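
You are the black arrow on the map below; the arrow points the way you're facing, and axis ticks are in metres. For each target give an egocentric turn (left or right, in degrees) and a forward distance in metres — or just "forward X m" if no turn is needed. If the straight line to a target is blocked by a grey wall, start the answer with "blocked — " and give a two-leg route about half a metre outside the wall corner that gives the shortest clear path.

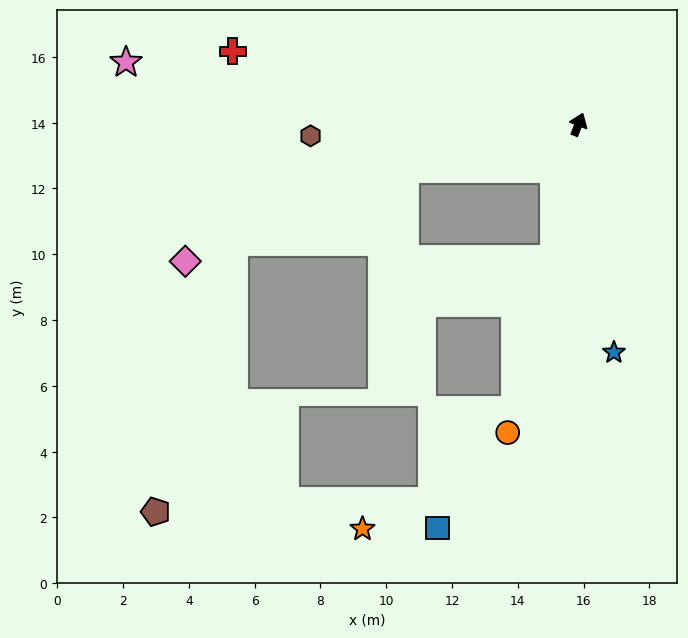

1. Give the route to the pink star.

turn left 103°, forward 13.9 m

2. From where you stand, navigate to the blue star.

turn right 150°, forward 7.0 m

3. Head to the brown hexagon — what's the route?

turn left 114°, forward 8.2 m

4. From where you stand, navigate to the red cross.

turn left 99°, forward 10.7 m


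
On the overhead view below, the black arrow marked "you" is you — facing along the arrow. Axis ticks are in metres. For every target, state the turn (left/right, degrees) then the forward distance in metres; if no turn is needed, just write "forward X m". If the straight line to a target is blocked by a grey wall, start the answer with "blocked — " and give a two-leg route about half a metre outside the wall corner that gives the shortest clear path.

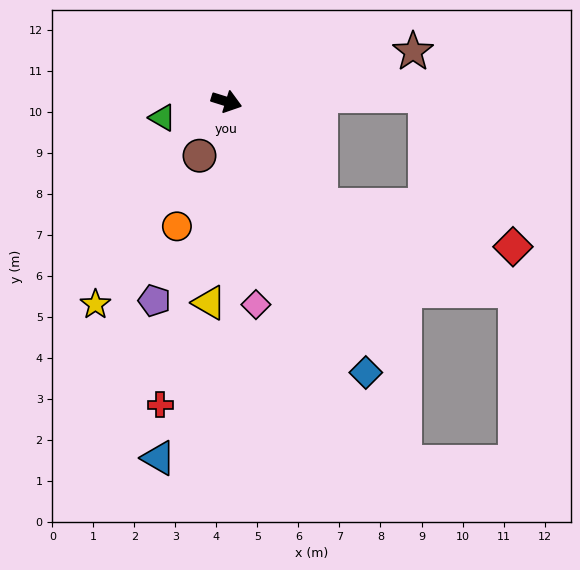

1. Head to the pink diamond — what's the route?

turn right 64°, forward 5.0 m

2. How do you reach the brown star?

turn left 32°, forward 4.7 m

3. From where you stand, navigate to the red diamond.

blocked — turn right 30°, forward 3.4 m, then turn left 35°, forward 4.8 m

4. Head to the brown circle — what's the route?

turn right 99°, forward 1.5 m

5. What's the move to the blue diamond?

turn right 45°, forward 7.4 m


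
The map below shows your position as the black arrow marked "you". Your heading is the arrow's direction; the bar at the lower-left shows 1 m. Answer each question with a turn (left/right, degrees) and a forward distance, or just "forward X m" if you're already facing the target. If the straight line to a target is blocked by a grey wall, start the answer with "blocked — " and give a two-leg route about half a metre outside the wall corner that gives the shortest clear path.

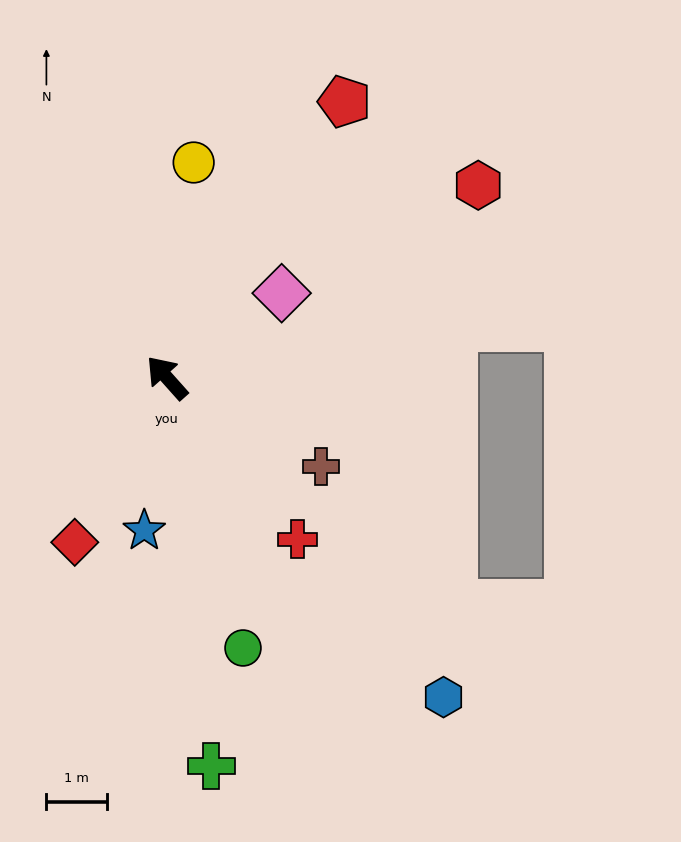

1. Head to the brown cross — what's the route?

turn right 162°, forward 3.0 m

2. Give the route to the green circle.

turn left 154°, forward 4.7 m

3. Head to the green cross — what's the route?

turn left 145°, forward 6.5 m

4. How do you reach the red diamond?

turn left 109°, forward 3.1 m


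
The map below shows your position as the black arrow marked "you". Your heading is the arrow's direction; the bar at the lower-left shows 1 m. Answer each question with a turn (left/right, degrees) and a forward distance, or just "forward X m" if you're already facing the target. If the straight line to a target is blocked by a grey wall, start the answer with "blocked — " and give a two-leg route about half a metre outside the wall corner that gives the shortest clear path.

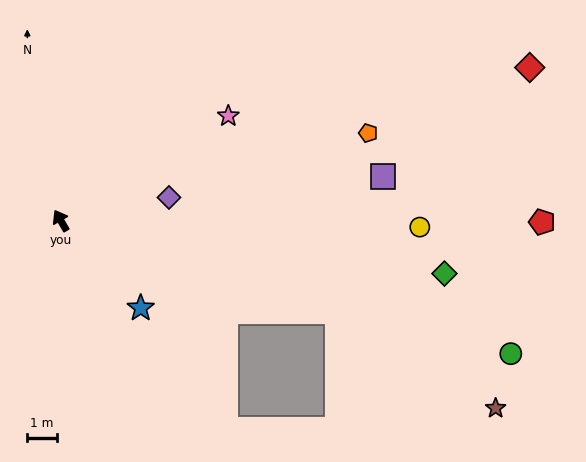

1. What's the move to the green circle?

turn right 136°, forward 15.9 m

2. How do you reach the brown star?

blocked — turn right 138°, forward 9.9 m, then turn right 13°, forward 6.3 m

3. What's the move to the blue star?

turn right 168°, forward 4.0 m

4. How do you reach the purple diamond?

turn right 108°, forward 3.8 m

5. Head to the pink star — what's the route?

turn right 88°, forward 6.7 m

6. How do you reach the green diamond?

turn right 128°, forward 13.2 m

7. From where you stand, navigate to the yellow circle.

turn right 121°, forward 12.2 m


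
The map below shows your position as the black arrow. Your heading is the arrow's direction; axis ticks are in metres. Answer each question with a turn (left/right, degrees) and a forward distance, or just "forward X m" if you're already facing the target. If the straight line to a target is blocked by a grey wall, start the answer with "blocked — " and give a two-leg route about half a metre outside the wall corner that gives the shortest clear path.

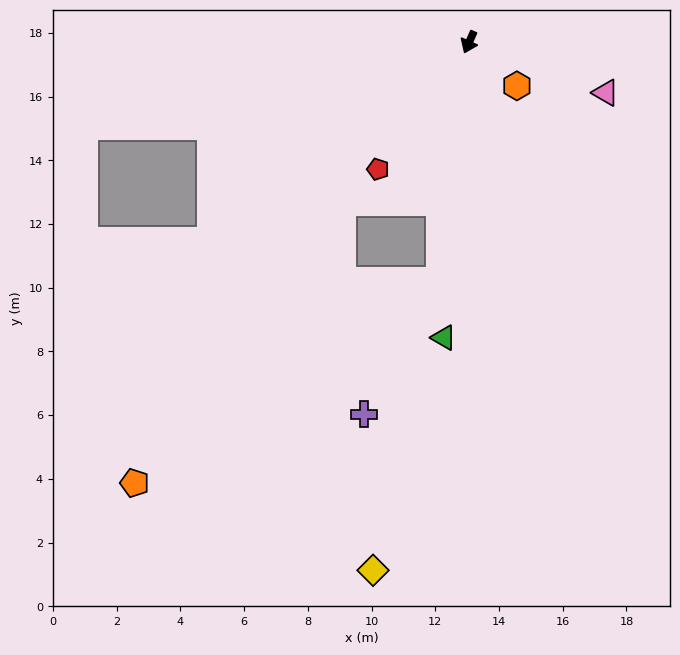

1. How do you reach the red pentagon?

turn right 12°, forward 4.9 m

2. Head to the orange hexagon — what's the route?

turn left 71°, forward 2.0 m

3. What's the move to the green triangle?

turn left 19°, forward 9.3 m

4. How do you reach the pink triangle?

turn left 93°, forward 4.6 m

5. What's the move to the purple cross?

blocked — turn left 17°, forward 7.5 m, then turn right 23°, forward 4.8 m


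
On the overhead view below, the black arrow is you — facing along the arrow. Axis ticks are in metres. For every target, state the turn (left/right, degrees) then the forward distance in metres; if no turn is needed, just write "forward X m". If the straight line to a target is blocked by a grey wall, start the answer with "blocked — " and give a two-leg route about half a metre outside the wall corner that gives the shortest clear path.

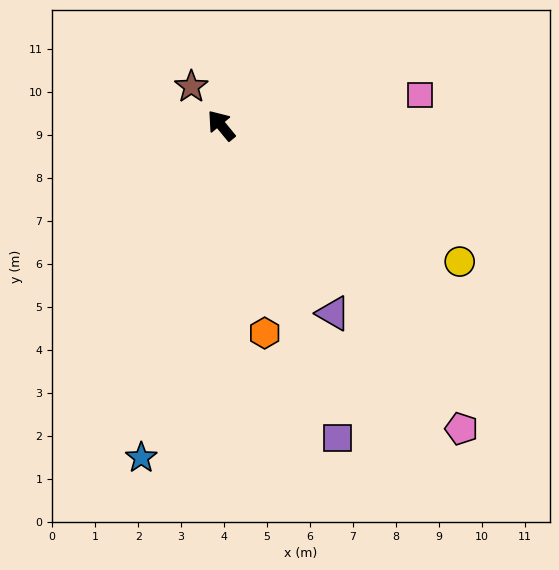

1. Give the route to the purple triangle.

turn left 171°, forward 5.1 m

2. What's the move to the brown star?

forward 1.1 m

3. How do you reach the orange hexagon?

turn left 152°, forward 4.9 m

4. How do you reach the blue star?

turn left 127°, forward 8.0 m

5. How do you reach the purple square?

turn left 161°, forward 7.8 m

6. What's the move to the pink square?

turn right 121°, forward 4.7 m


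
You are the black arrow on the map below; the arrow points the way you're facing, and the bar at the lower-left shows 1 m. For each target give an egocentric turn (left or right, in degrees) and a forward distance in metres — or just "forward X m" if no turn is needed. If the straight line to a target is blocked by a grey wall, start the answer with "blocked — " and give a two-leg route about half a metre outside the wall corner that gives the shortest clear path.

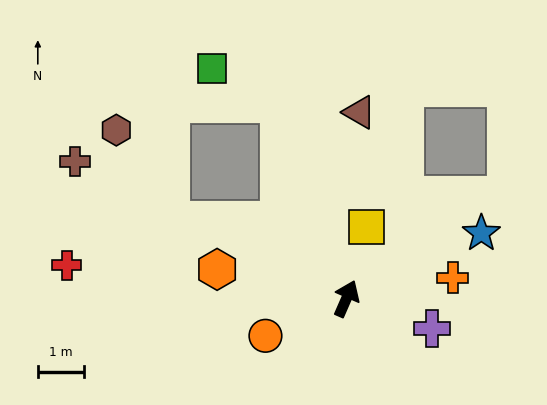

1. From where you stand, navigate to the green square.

blocked — turn left 42°, forward 4.4 m, then turn left 45°, forward 1.6 m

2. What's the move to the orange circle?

turn left 138°, forward 1.9 m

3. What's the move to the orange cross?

turn right 55°, forward 2.3 m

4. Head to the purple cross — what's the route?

turn right 86°, forward 1.9 m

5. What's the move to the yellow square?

turn left 8°, forward 1.6 m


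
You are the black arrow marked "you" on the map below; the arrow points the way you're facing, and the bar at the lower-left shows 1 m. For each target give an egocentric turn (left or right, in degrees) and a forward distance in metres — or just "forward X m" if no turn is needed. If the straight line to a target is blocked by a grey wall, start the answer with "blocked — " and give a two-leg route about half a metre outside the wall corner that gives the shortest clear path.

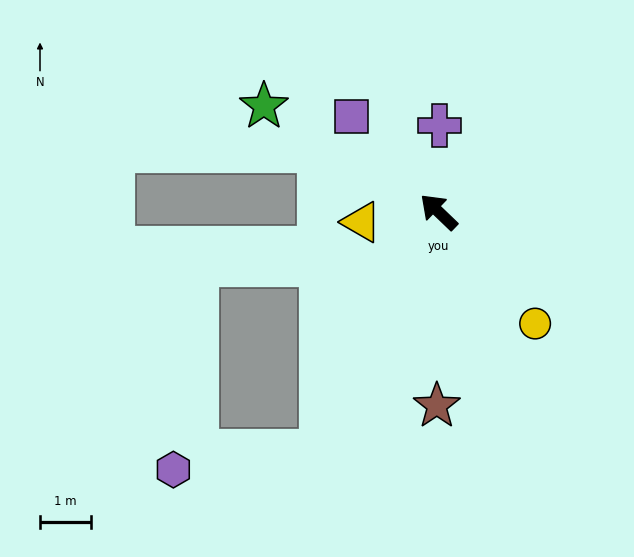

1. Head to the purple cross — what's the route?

turn right 47°, forward 1.7 m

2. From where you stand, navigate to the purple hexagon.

blocked — turn left 108°, forward 5.2 m, then turn right 57°, forward 2.9 m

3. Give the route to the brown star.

turn left 133°, forward 3.8 m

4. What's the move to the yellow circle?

turn left 175°, forward 2.9 m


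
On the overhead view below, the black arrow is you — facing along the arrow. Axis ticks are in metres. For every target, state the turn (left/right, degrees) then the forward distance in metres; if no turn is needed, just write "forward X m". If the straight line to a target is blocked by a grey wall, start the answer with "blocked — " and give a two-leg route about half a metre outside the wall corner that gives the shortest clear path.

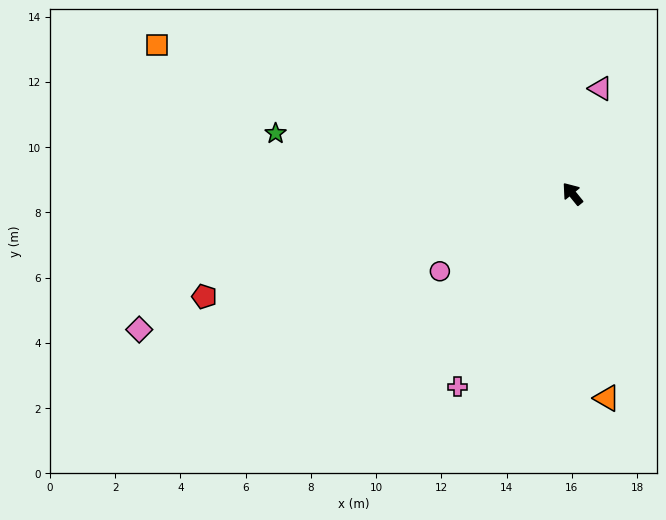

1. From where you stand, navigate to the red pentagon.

turn left 67°, forward 11.7 m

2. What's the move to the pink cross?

turn left 110°, forward 6.9 m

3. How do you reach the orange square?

turn left 31°, forward 13.5 m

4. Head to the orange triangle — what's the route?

turn left 151°, forward 6.4 m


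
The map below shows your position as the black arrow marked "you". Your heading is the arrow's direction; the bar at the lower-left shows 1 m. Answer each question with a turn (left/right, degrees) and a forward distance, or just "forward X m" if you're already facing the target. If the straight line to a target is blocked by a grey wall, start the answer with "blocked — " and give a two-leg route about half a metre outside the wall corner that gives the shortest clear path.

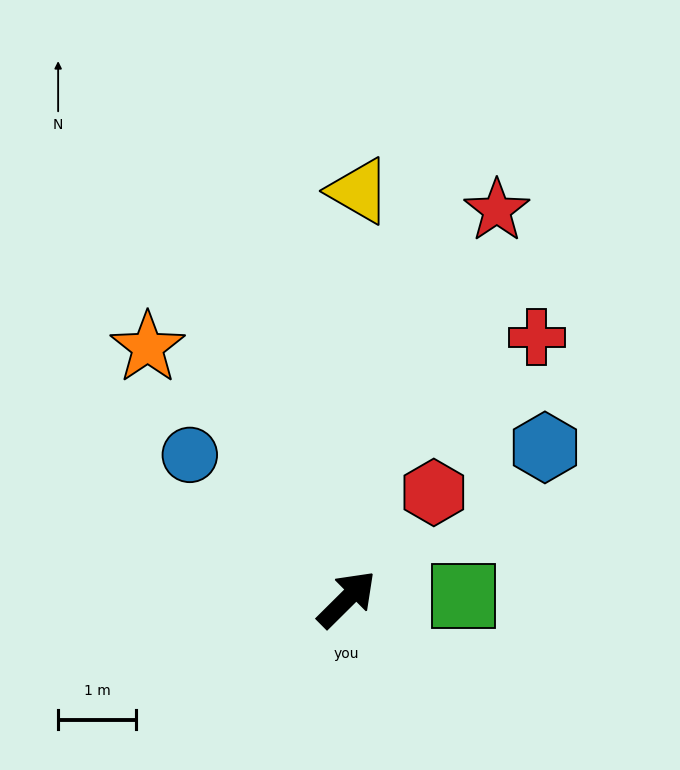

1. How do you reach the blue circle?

turn left 93°, forward 2.7 m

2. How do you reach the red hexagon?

turn left 6°, forward 1.8 m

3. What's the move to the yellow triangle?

turn left 44°, forward 5.2 m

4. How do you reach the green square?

turn right 43°, forward 1.5 m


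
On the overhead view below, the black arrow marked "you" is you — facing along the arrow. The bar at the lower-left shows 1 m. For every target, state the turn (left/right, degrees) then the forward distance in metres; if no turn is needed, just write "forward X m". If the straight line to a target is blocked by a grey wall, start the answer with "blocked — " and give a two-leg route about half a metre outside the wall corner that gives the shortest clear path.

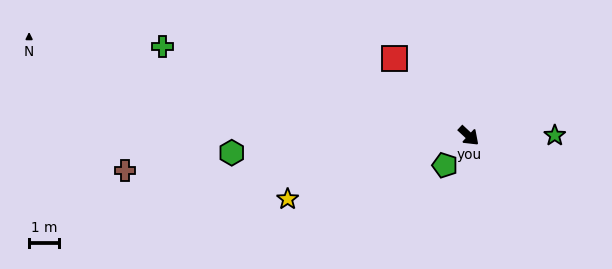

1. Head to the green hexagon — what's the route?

turn right 133°, forward 7.8 m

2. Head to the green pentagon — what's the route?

turn right 86°, forward 1.2 m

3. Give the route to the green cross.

turn right 153°, forward 10.5 m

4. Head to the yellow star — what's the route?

turn right 118°, forward 6.3 m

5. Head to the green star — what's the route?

turn left 43°, forward 2.8 m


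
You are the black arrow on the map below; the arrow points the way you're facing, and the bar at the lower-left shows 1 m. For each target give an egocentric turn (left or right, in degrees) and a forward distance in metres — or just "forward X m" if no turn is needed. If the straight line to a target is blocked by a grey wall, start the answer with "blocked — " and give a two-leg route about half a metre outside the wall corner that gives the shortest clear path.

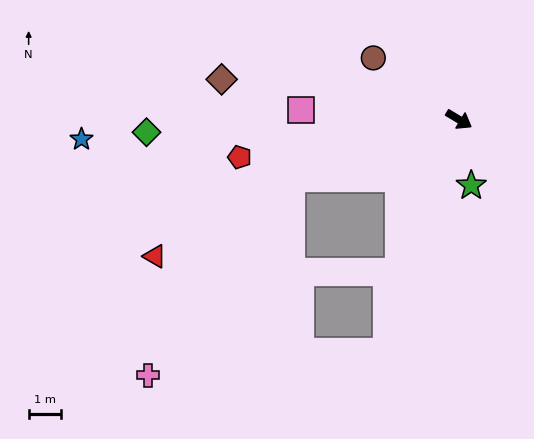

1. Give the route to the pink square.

turn right 152°, forward 4.9 m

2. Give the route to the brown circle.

turn left 175°, forward 3.3 m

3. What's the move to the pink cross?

blocked — turn right 130°, forward 5.5 m, then turn left 35°, forward 7.5 m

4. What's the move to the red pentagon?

turn right 139°, forward 6.9 m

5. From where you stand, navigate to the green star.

turn right 48°, forward 2.1 m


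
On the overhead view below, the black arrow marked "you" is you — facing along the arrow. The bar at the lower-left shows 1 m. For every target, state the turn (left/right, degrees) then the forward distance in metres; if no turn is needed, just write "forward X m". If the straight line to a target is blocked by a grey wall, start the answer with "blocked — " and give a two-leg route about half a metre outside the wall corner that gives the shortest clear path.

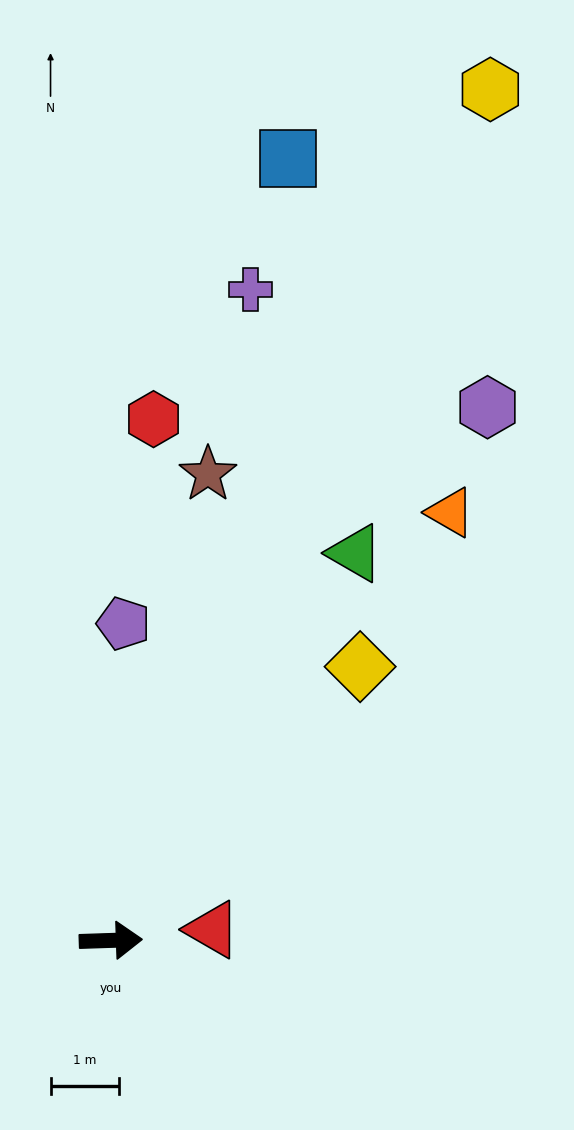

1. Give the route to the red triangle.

turn left 4°, forward 1.5 m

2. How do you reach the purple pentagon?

turn left 86°, forward 4.7 m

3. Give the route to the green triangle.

turn left 56°, forward 6.7 m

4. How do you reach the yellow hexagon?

turn left 64°, forward 13.7 m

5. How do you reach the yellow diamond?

turn left 46°, forward 5.4 m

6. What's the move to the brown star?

turn left 76°, forward 7.0 m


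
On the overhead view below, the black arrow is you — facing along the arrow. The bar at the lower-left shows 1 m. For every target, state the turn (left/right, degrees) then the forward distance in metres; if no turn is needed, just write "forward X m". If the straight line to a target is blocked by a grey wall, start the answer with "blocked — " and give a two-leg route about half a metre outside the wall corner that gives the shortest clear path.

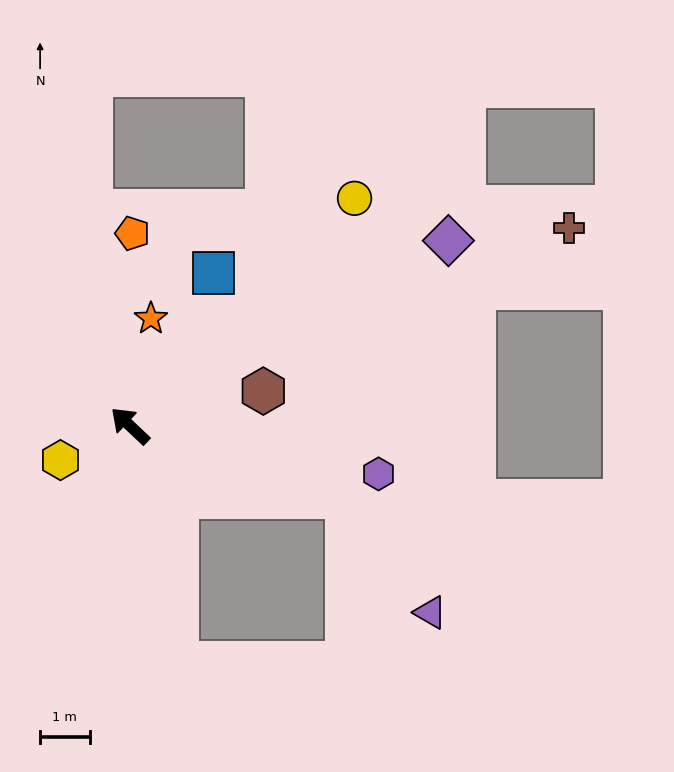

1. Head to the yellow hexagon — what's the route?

turn left 70°, forward 1.6 m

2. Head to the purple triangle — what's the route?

blocked — turn right 155°, forward 4.6 m, then turn right 35°, forward 2.9 m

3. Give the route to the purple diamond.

turn right 106°, forward 7.4 m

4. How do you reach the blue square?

turn right 75°, forward 3.5 m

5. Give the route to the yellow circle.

turn right 91°, forward 6.4 m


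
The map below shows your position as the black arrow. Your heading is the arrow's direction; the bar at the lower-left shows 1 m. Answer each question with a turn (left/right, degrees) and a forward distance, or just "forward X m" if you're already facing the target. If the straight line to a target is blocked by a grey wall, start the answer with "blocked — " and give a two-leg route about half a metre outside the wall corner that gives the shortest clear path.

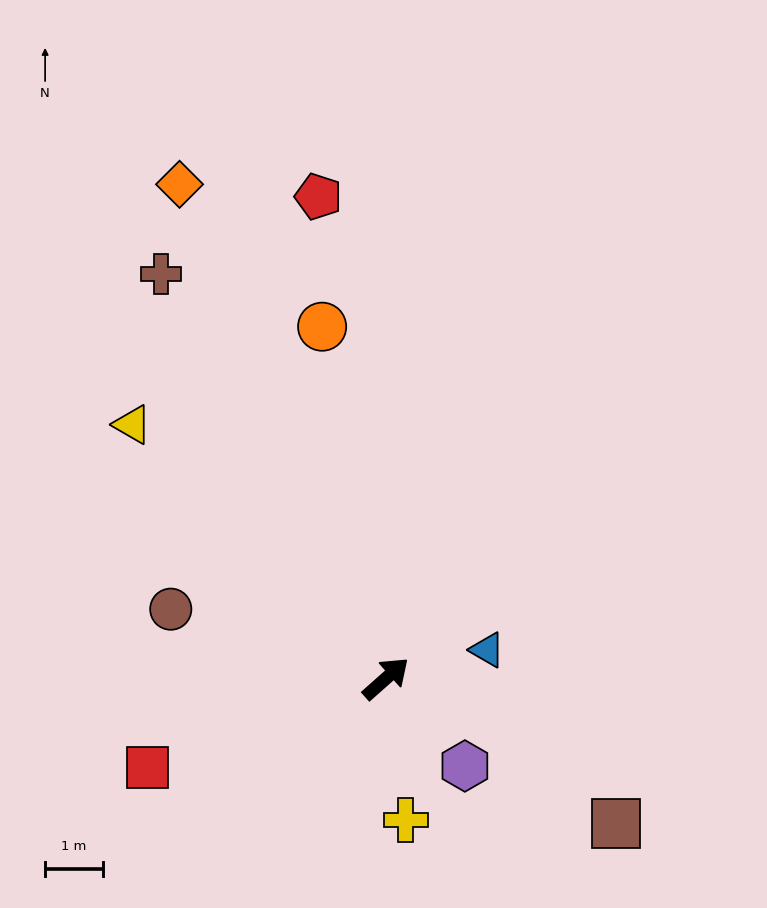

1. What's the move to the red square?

turn left 159°, forward 4.4 m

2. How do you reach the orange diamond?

turn left 71°, forward 9.3 m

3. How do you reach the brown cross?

turn left 78°, forward 8.0 m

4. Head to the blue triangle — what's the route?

turn right 26°, forward 1.8 m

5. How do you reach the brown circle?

turn left 121°, forward 3.9 m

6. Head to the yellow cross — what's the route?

turn right 124°, forward 2.5 m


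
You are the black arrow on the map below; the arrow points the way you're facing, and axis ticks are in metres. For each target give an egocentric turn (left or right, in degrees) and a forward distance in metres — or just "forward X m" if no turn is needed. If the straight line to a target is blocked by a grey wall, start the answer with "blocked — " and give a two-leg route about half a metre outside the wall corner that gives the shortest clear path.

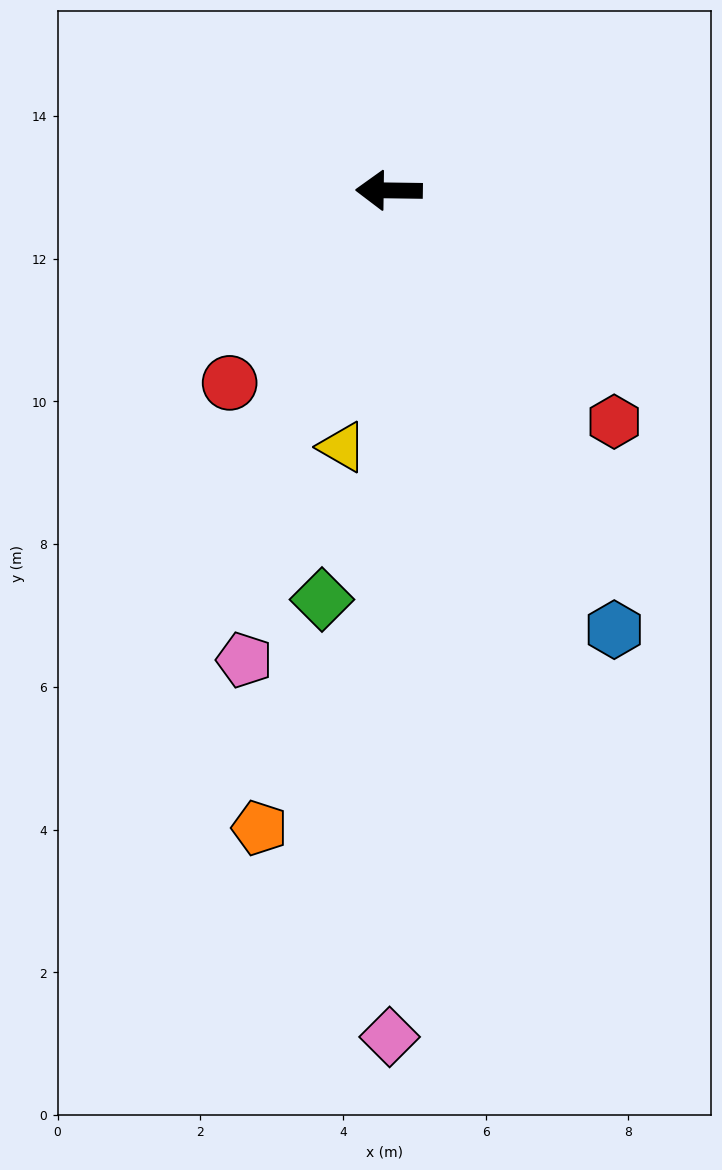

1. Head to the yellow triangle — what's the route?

turn left 80°, forward 3.7 m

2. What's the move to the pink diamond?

turn left 91°, forward 11.9 m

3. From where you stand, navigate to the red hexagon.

turn left 135°, forward 4.5 m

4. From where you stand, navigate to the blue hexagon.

turn left 118°, forward 6.9 m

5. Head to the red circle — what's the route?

turn left 51°, forward 3.5 m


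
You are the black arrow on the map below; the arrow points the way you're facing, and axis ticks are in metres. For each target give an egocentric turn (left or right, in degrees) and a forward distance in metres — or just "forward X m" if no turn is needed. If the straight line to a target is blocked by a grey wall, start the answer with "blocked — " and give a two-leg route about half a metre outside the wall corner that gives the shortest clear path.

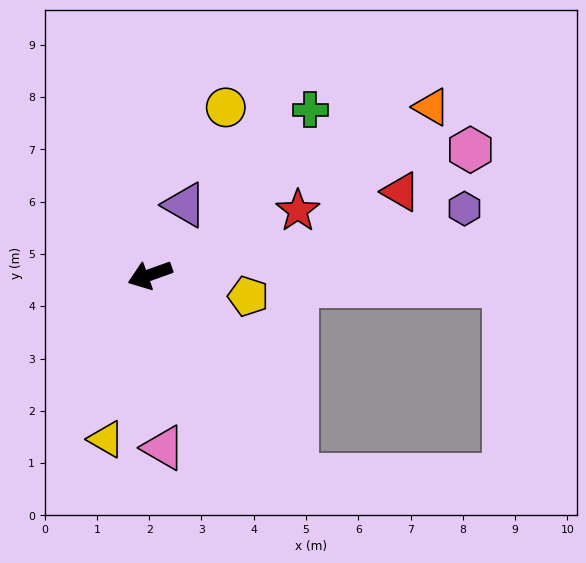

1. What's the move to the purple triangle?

turn right 136°, forward 1.5 m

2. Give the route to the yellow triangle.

turn left 55°, forward 3.3 m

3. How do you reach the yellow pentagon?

turn left 148°, forward 1.9 m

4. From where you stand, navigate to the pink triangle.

turn left 75°, forward 3.3 m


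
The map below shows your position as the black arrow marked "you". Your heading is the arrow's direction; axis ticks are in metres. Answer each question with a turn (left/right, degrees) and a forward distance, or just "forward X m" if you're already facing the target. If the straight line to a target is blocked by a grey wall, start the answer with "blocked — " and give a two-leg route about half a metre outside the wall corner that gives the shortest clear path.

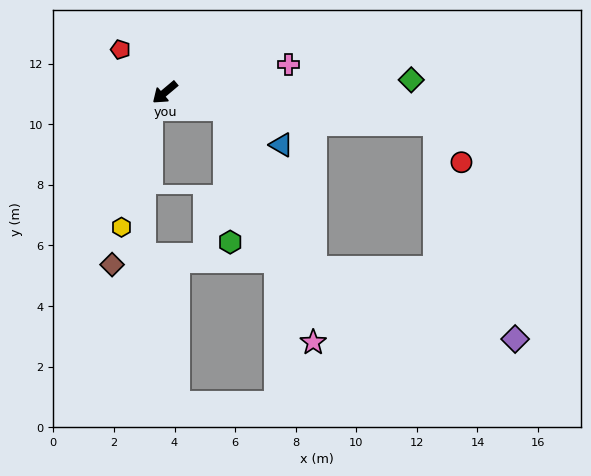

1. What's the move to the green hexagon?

blocked — turn left 125°, forward 2.1 m, then turn right 73°, forward 4.4 m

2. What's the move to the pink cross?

turn left 153°, forward 4.2 m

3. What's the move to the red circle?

blocked — turn left 133°, forward 9.0 m, then turn right 50°, forward 1.5 m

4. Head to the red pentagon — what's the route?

turn right 84°, forward 2.0 m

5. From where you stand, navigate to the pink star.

blocked — turn left 125°, forward 2.1 m, then turn right 55°, forward 8.2 m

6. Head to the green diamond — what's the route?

turn left 143°, forward 8.1 m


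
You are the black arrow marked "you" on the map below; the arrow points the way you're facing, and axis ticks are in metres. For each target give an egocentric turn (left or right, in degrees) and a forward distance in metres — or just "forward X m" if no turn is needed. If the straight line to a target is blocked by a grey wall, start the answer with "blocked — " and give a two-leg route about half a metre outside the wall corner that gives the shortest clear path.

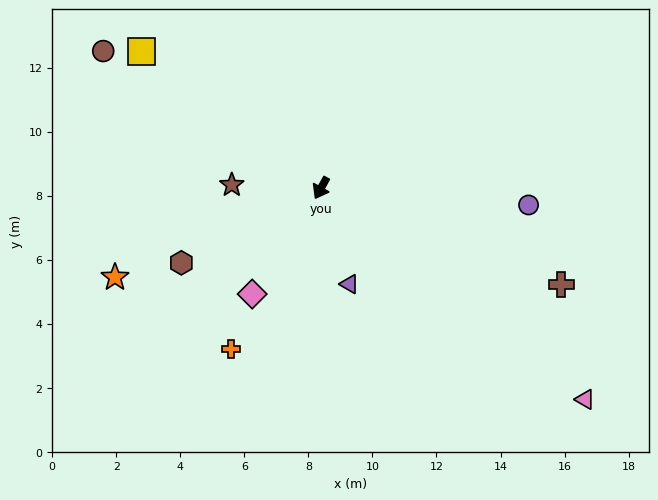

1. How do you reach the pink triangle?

turn left 80°, forward 10.6 m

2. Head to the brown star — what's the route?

turn right 63°, forward 2.8 m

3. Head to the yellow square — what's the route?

turn right 98°, forward 7.0 m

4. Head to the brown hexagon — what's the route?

turn right 33°, forward 4.9 m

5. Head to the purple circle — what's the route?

turn left 114°, forward 6.5 m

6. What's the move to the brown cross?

turn left 97°, forward 8.1 m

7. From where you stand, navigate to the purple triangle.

turn left 45°, forward 3.1 m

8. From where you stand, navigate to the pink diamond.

turn right 4°, forward 3.9 m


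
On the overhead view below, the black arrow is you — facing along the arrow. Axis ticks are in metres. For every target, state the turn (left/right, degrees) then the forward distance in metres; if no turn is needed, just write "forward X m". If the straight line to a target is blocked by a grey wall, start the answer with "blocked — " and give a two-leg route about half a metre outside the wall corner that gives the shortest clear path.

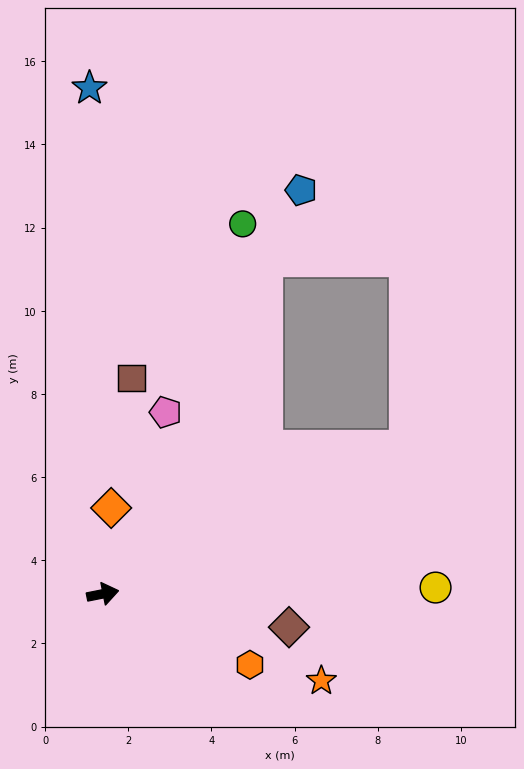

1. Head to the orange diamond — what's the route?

turn left 73°, forward 2.1 m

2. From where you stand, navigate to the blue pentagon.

turn left 53°, forward 10.8 m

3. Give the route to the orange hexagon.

turn right 37°, forward 3.9 m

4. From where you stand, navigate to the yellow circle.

turn right 10°, forward 8.0 m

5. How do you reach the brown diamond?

turn right 21°, forward 4.6 m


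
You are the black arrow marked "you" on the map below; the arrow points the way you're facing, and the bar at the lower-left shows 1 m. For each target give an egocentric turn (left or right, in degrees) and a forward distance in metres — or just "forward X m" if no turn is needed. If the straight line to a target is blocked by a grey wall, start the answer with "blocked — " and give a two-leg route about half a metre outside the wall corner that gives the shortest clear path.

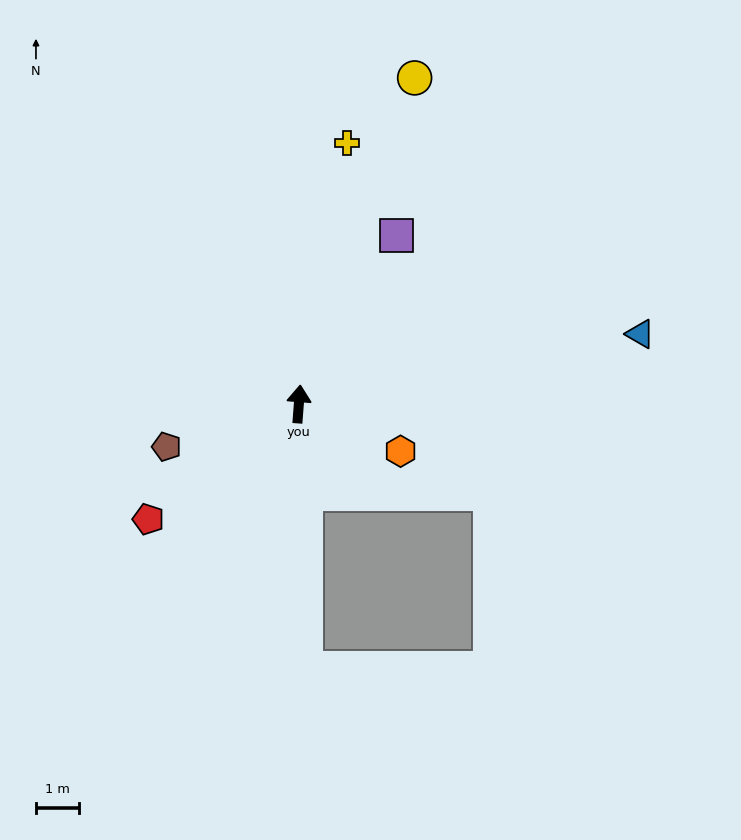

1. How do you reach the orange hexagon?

turn right 111°, forward 2.6 m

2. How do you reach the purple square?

turn right 26°, forward 4.5 m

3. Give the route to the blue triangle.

turn right 74°, forward 8.1 m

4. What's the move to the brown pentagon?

turn left 112°, forward 3.2 m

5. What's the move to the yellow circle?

turn right 15°, forward 8.1 m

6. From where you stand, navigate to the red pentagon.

turn left 132°, forward 4.4 m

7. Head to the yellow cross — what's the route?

turn right 6°, forward 6.2 m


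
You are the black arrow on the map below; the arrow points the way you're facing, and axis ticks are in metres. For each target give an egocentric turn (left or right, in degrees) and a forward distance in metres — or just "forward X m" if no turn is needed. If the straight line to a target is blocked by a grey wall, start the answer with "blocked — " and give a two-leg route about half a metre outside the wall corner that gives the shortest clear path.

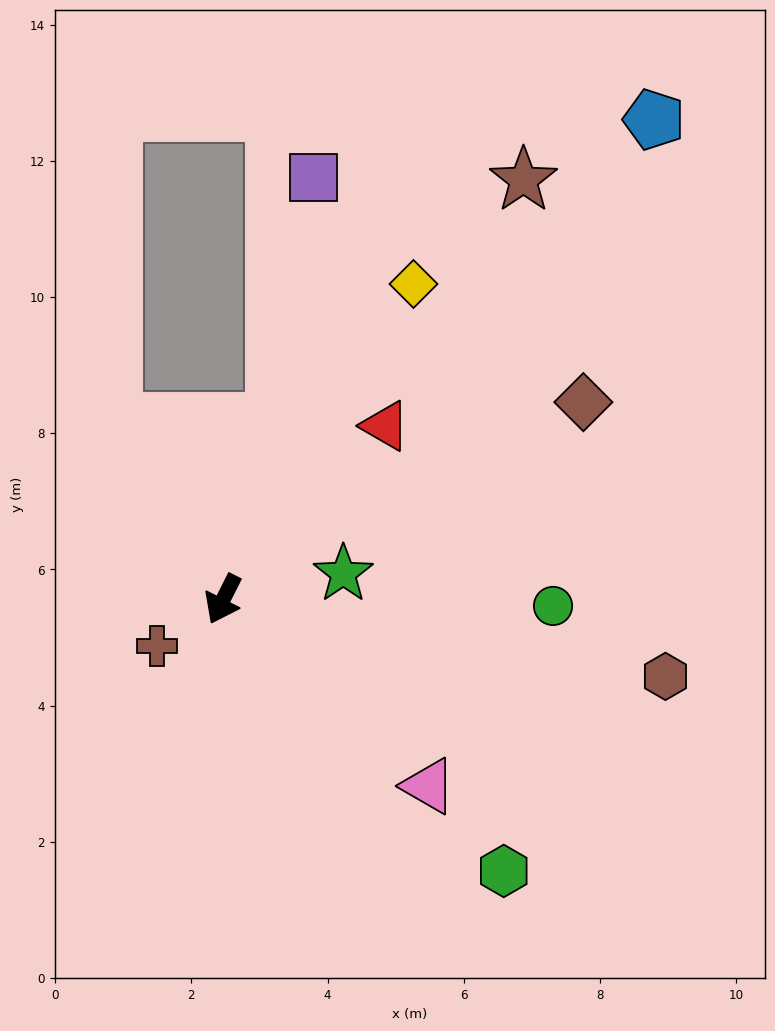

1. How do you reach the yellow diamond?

turn left 176°, forward 5.4 m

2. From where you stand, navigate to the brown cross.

turn right 28°, forward 1.2 m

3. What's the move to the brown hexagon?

turn left 107°, forward 6.6 m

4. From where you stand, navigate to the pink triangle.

turn left 74°, forward 4.1 m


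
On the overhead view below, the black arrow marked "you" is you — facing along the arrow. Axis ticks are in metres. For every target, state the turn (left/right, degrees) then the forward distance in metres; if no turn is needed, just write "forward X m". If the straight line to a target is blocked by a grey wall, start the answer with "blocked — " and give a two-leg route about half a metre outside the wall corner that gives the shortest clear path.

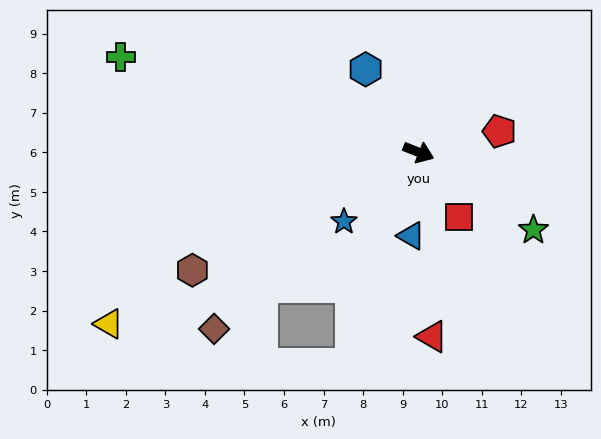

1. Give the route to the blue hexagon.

turn left 144°, forward 2.5 m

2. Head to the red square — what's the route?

turn right 36°, forward 1.9 m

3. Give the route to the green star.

turn right 12°, forward 3.5 m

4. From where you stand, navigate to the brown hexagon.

turn right 131°, forward 6.4 m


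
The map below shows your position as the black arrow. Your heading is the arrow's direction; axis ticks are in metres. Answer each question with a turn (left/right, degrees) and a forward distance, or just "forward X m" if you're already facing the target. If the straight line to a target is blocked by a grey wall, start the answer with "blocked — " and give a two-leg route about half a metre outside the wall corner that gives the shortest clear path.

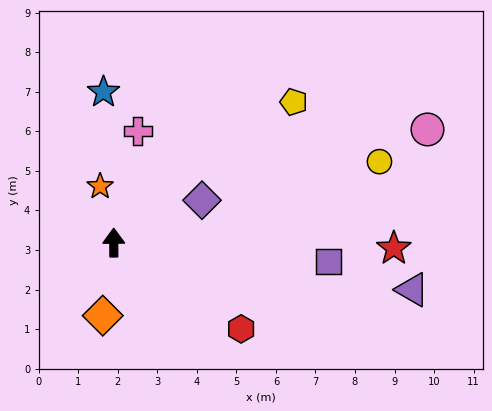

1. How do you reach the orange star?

turn left 13°, forward 1.5 m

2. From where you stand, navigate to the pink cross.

turn right 12°, forward 2.9 m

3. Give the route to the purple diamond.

turn right 65°, forward 2.5 m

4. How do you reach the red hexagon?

turn right 124°, forward 3.9 m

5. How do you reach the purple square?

turn right 95°, forward 5.4 m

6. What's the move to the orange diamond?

turn left 171°, forward 1.9 m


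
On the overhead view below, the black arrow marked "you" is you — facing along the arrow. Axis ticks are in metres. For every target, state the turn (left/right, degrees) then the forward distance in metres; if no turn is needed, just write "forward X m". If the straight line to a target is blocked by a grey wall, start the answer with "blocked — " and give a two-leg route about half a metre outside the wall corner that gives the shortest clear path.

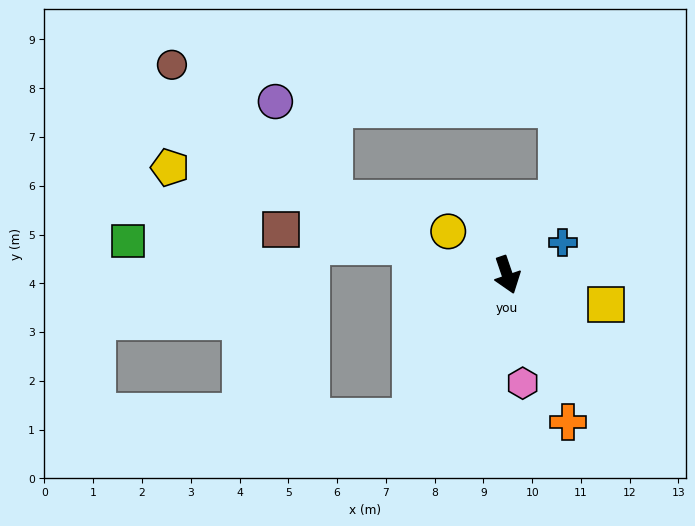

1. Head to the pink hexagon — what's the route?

turn right 11°, forward 2.2 m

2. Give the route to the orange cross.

turn left 4°, forward 3.3 m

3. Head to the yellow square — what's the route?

turn left 54°, forward 2.1 m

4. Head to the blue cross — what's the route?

turn left 101°, forward 1.3 m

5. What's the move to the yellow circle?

turn right 145°, forward 1.5 m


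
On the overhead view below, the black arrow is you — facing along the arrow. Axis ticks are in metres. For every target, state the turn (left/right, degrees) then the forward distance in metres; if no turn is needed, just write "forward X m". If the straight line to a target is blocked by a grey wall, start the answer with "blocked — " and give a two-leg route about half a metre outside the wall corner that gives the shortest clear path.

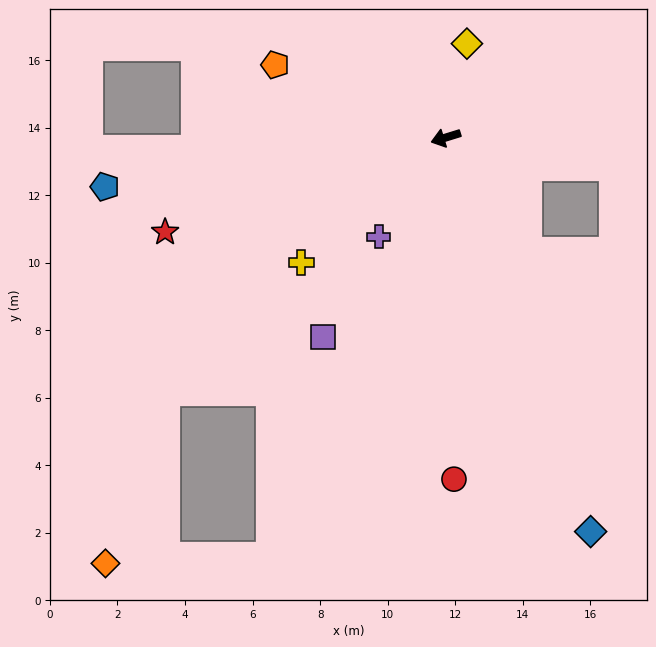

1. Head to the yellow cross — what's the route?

turn left 24°, forward 5.7 m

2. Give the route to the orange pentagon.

turn right 40°, forward 5.5 m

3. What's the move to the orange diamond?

blocked — turn left 50°, forward 13.5 m, then turn right 65°, forward 4.9 m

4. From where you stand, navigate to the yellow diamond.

turn right 120°, forward 2.9 m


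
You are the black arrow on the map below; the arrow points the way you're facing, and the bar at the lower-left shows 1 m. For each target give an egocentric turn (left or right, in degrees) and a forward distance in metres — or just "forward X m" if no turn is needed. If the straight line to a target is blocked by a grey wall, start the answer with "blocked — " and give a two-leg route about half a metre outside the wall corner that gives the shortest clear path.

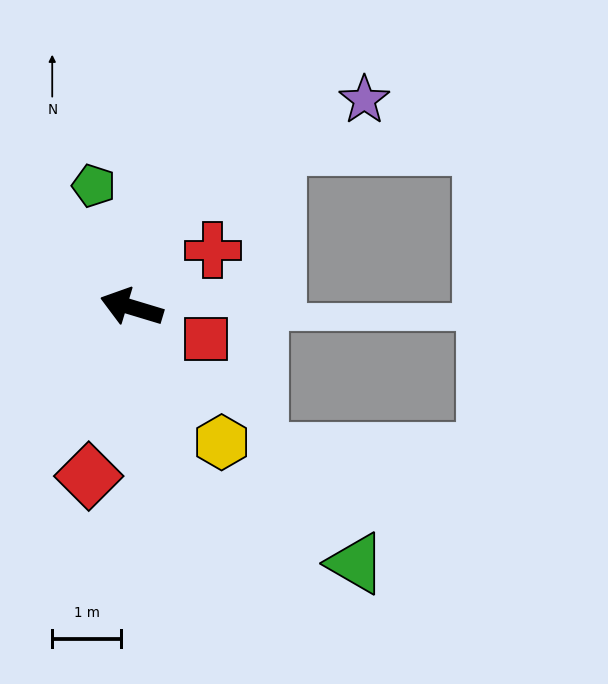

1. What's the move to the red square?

turn left 174°, forward 1.2 m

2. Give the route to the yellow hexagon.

turn left 141°, forward 2.4 m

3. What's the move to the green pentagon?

turn right 56°, forward 1.8 m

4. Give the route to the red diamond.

turn left 93°, forward 2.5 m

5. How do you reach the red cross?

turn right 128°, forward 1.4 m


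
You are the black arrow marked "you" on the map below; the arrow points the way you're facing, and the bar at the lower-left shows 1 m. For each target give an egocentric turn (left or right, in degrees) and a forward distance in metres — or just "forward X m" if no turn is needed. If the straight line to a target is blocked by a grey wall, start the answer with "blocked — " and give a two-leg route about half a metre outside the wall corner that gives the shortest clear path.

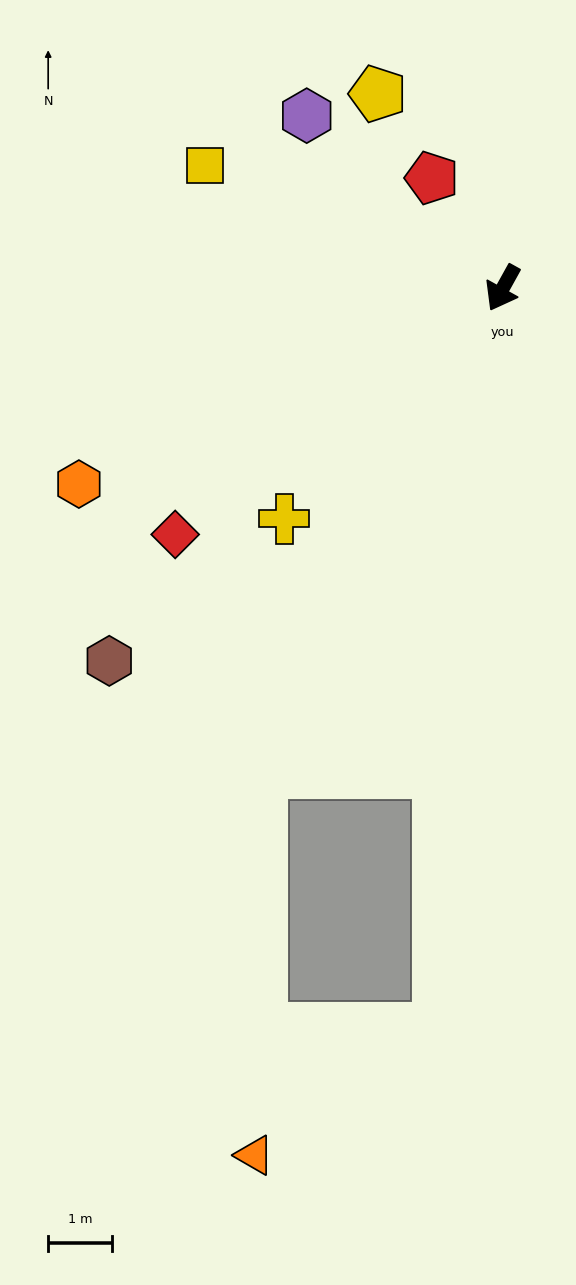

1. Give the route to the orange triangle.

blocked — turn left 2°, forward 8.5 m, then turn left 26°, forward 6.1 m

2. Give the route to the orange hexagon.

turn right 36°, forward 7.4 m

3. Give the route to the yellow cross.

turn right 14°, forward 5.0 m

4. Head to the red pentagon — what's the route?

turn right 118°, forward 2.1 m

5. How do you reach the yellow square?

turn right 83°, forward 5.1 m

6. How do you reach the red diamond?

turn right 24°, forward 6.5 m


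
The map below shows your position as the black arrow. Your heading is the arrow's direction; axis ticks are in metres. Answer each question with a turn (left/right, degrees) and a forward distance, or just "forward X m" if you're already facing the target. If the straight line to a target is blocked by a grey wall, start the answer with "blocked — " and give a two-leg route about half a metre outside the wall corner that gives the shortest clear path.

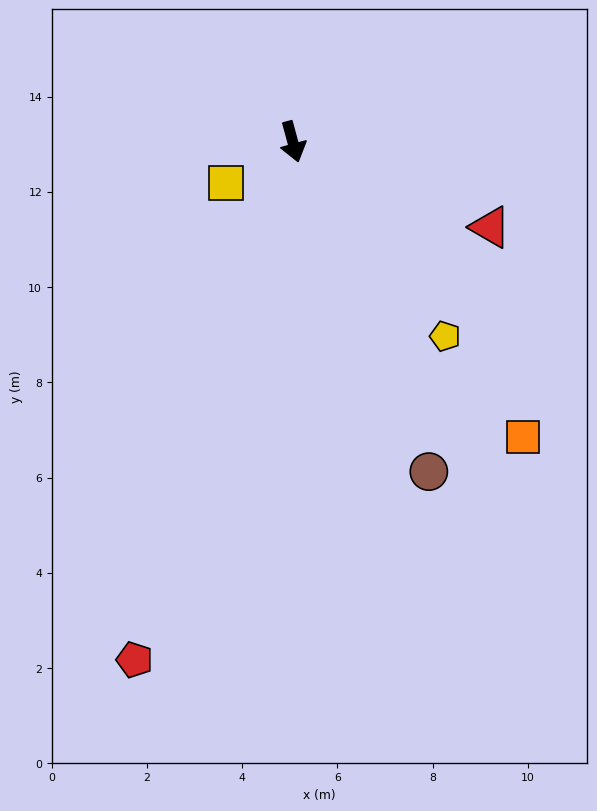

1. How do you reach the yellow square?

turn right 73°, forward 1.6 m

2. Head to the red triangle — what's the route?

turn left 51°, forward 4.5 m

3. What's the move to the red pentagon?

turn right 32°, forward 11.4 m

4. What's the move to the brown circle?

turn left 7°, forward 7.5 m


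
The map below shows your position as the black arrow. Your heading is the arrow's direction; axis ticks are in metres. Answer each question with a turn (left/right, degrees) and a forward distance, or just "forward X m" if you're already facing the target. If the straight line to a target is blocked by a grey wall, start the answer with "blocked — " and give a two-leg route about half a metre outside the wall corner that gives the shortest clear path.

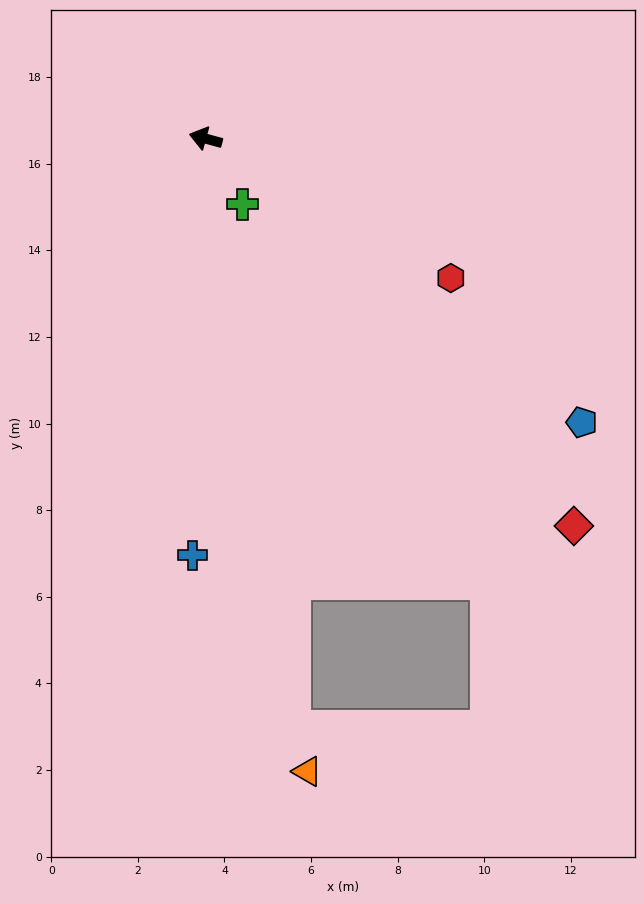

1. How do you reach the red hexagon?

turn left 166°, forward 6.5 m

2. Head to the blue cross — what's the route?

turn left 103°, forward 9.6 m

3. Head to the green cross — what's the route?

turn left 134°, forward 1.7 m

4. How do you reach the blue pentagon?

turn left 158°, forward 10.9 m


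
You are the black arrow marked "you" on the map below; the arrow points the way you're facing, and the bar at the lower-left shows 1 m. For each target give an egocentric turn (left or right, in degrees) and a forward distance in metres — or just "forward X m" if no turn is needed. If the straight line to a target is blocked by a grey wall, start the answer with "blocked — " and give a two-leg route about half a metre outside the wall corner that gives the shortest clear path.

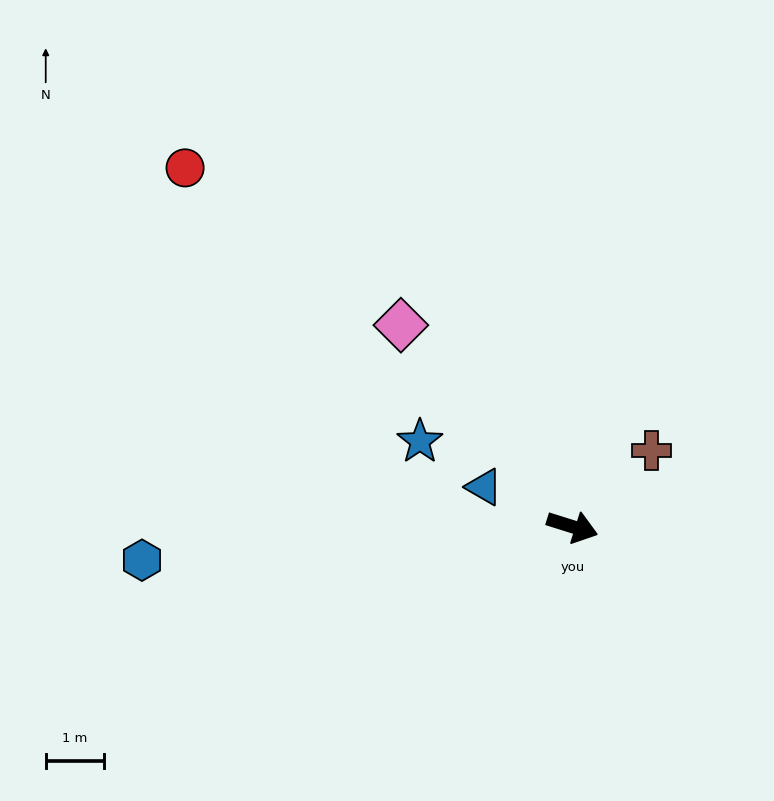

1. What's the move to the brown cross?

turn left 61°, forward 1.9 m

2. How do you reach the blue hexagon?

turn right 158°, forward 7.3 m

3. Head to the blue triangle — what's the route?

turn left 173°, forward 1.6 m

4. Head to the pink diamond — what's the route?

turn left 148°, forward 4.5 m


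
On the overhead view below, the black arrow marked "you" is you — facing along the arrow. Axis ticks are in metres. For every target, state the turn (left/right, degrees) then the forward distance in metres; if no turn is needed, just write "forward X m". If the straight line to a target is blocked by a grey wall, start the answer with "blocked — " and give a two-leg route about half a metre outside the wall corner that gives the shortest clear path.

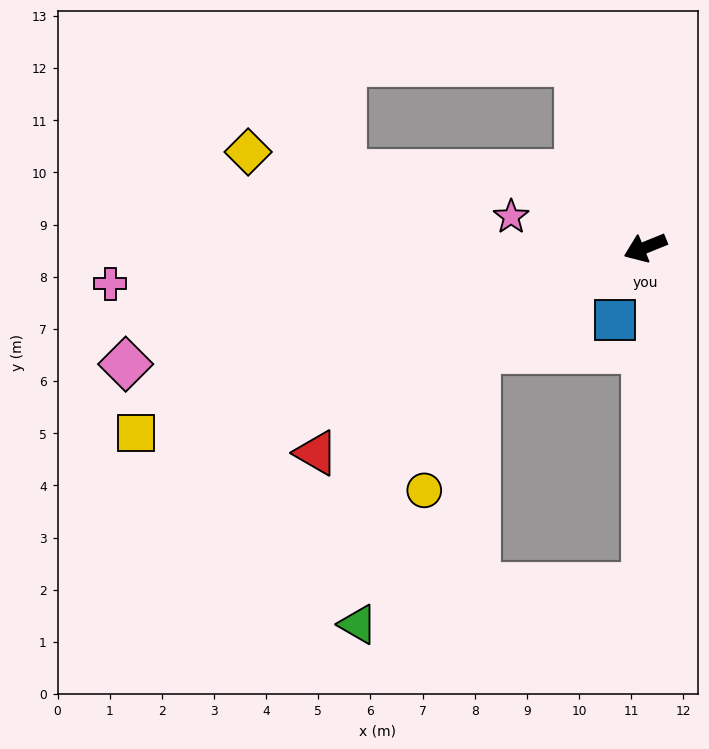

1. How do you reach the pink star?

turn right 35°, forward 2.6 m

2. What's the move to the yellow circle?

blocked — turn left 10°, forward 3.8 m, then turn left 37°, forward 2.9 m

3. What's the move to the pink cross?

turn right 18°, forward 10.3 m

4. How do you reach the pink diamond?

turn right 9°, forward 10.2 m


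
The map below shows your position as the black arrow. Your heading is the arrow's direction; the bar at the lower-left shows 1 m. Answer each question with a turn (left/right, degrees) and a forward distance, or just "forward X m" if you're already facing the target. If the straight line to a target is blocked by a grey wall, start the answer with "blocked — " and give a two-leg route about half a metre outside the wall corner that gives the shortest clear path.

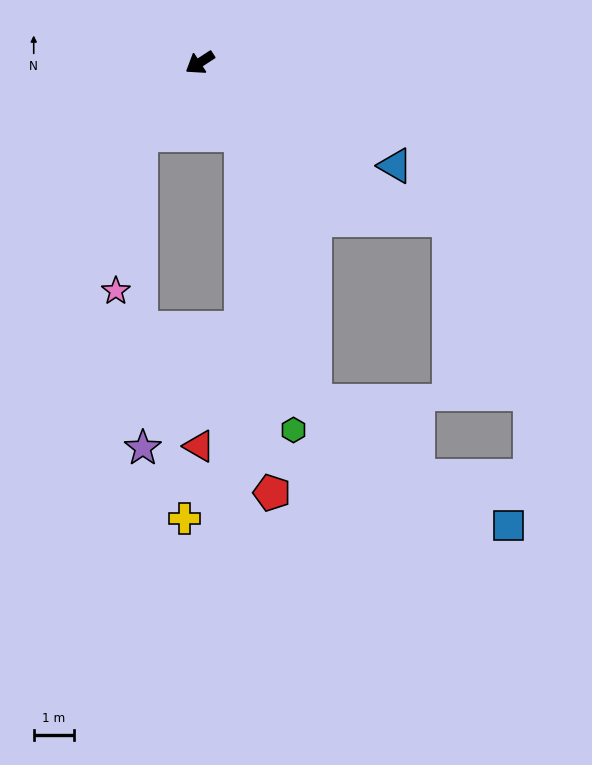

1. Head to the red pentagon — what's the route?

blocked — turn left 87°, forward 2.1 m, then turn right 25°, forward 9.0 m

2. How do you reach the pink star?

blocked — turn left 18°, forward 2.3 m, then turn left 30°, forward 4.0 m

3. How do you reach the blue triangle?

turn left 119°, forward 5.5 m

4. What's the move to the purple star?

blocked — turn left 18°, forward 2.3 m, then turn left 39°, forward 7.8 m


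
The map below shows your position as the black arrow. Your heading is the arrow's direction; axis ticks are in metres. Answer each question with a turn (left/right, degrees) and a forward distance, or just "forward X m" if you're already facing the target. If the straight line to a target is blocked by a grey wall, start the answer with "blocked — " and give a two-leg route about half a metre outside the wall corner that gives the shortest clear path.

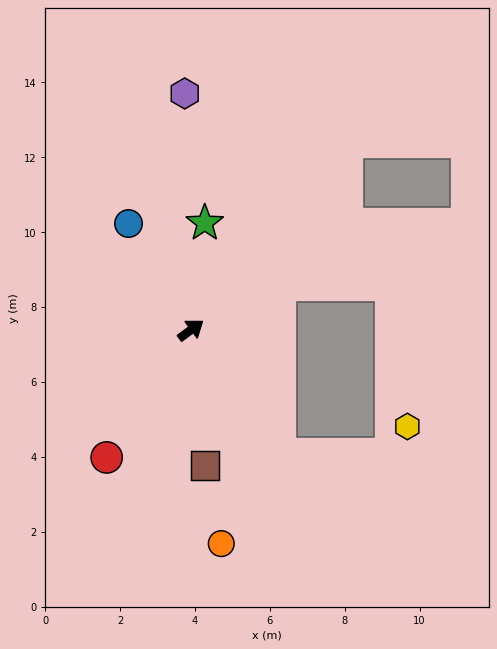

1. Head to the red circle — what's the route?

turn right 160°, forward 4.1 m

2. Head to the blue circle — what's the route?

turn left 84°, forward 3.3 m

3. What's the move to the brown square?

turn right 121°, forward 3.6 m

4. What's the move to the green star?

turn left 46°, forward 2.9 m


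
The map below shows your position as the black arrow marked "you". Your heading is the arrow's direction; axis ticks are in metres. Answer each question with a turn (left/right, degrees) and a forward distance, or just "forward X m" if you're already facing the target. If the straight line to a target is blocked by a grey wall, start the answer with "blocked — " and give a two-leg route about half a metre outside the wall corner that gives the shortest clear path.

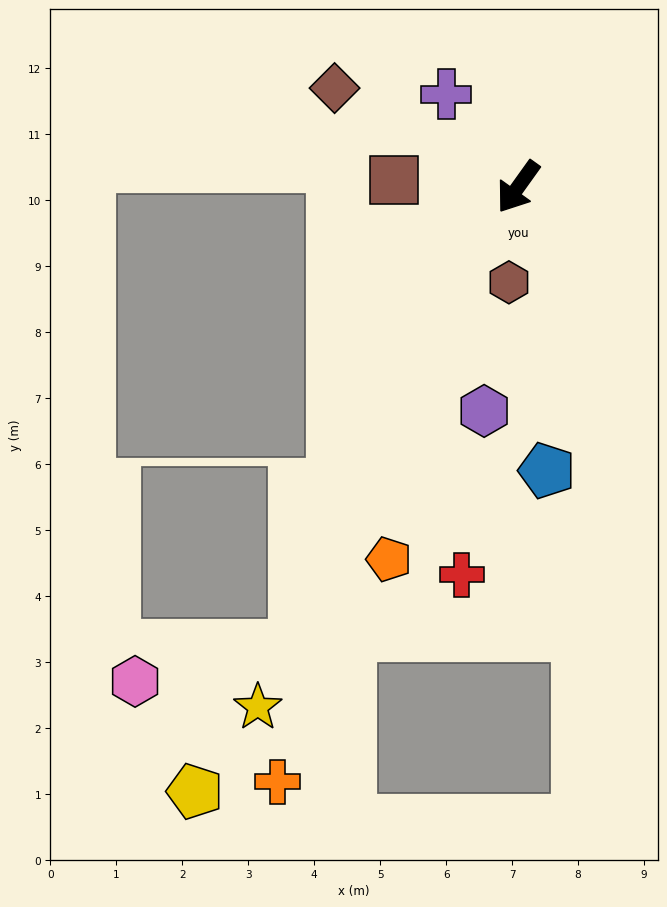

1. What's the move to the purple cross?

turn right 107°, forward 1.8 m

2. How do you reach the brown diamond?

turn right 83°, forward 3.2 m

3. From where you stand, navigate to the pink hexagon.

blocked — turn left 10°, forward 7.7 m, then turn right 53°, forward 2.5 m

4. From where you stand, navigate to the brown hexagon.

turn left 30°, forward 1.5 m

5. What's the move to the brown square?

turn right 58°, forward 1.9 m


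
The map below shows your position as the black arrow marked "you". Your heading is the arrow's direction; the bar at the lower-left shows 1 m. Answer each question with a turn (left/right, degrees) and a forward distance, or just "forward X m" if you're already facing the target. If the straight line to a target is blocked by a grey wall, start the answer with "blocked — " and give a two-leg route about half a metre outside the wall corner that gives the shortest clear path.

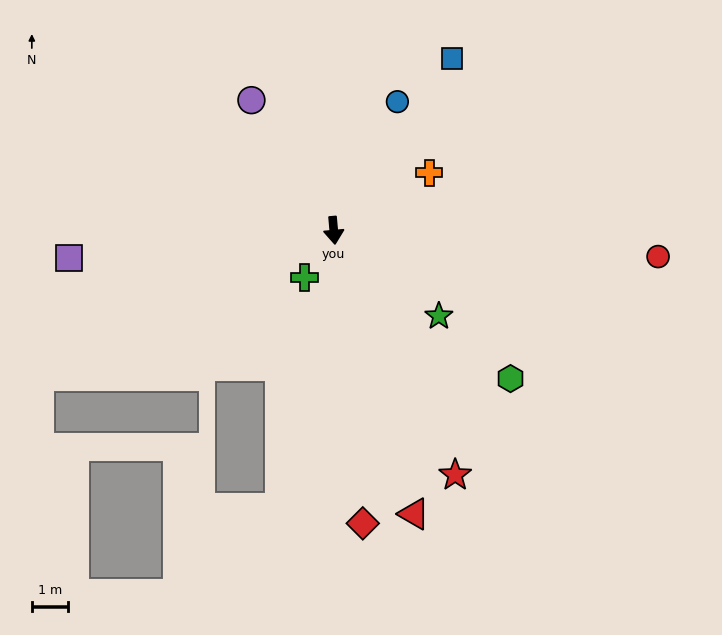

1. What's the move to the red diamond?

forward 8.1 m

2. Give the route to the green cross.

turn right 37°, forward 1.5 m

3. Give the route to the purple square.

turn right 89°, forward 7.4 m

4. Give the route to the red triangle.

turn left 11°, forward 8.1 m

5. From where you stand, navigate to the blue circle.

turn left 149°, forward 4.0 m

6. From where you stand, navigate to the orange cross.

turn left 116°, forward 3.1 m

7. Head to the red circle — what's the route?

turn left 80°, forward 9.0 m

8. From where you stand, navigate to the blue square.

turn left 140°, forward 5.8 m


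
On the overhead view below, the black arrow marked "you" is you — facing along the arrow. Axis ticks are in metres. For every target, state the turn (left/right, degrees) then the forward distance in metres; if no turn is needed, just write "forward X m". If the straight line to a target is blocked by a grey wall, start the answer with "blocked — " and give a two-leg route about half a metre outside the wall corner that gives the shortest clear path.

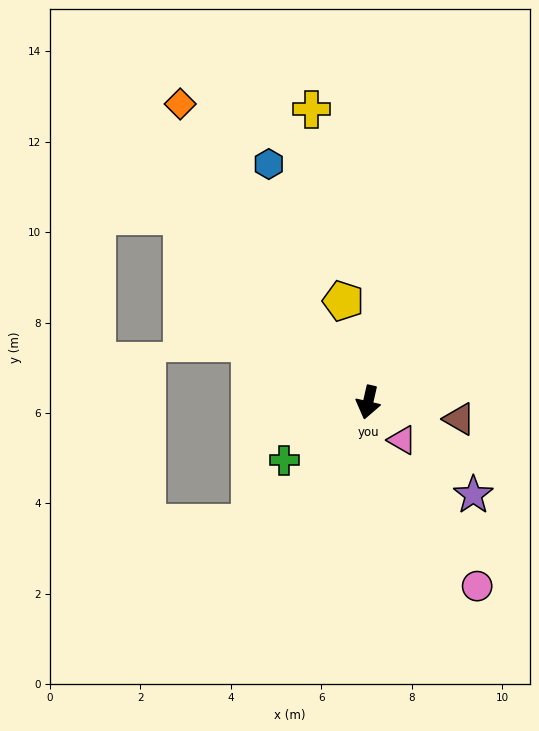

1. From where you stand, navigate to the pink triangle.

turn left 55°, forward 1.1 m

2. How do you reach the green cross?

turn right 42°, forward 2.3 m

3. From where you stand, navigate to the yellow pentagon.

turn right 153°, forward 2.3 m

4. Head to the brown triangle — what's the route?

turn left 92°, forward 2.1 m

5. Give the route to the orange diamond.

turn right 135°, forward 7.8 m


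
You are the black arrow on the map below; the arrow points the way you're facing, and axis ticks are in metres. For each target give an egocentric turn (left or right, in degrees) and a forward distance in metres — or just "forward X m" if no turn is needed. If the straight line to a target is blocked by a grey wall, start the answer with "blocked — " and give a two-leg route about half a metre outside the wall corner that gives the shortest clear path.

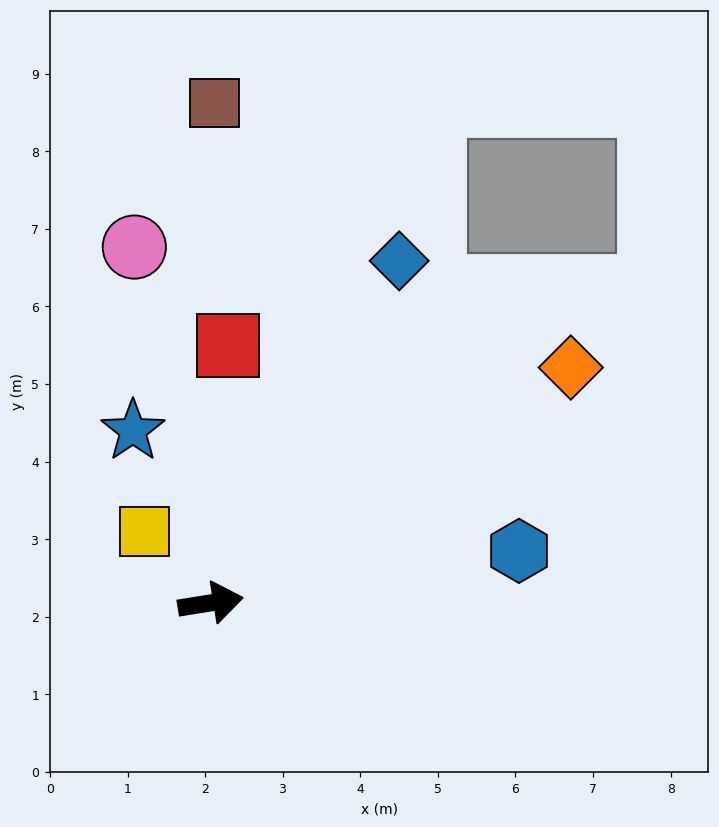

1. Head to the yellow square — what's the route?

turn left 124°, forward 1.3 m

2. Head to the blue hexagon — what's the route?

forward 4.0 m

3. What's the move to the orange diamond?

turn left 24°, forward 5.5 m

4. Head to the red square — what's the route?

turn left 77°, forward 3.3 m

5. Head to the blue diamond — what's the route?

turn left 52°, forward 5.0 m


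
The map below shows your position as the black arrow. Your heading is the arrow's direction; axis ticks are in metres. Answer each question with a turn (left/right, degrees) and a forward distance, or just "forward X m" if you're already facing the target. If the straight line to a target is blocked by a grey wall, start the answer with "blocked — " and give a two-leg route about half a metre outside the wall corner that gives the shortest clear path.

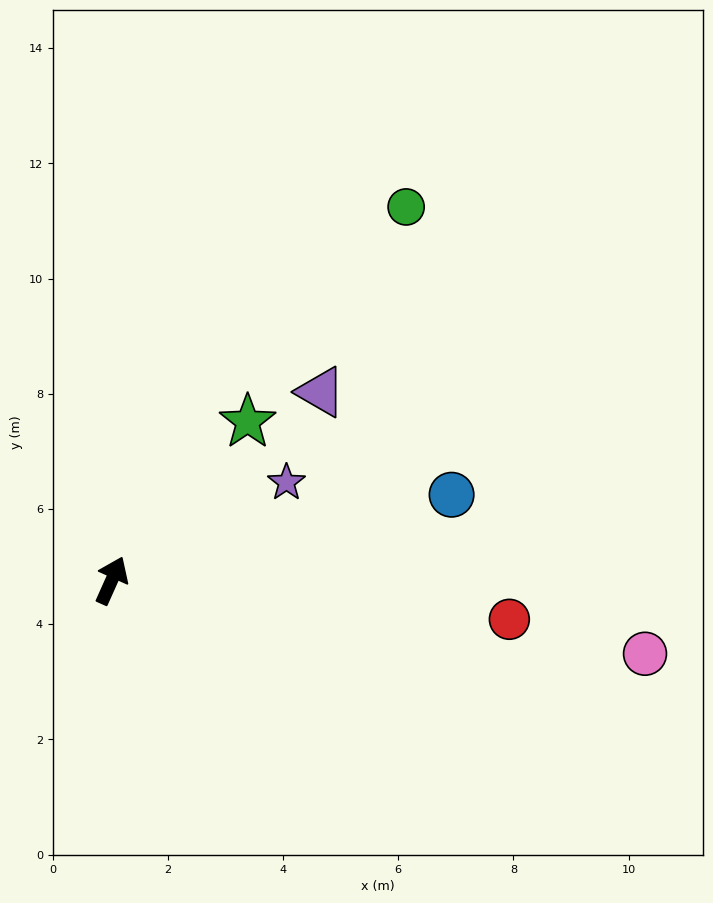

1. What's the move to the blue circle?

turn right 52°, forward 6.1 m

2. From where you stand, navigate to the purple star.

turn right 37°, forward 3.5 m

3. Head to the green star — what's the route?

turn right 16°, forward 3.6 m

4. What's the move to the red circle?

turn right 71°, forward 6.9 m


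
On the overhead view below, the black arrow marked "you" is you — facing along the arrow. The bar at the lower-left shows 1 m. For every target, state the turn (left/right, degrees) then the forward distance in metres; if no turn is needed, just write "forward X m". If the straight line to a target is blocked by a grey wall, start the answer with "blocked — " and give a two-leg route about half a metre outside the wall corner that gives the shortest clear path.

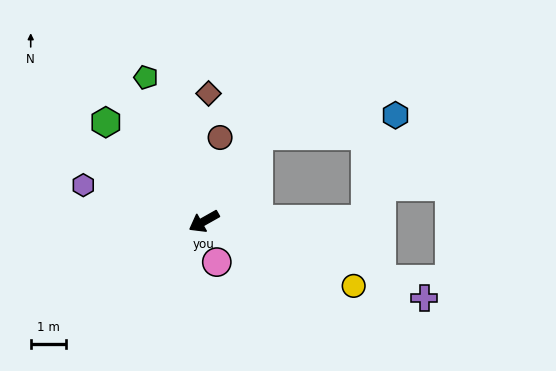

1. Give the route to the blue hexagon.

blocked — turn right 152°, forward 2.9 m, then turn right 49°, forward 3.9 m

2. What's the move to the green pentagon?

turn right 97°, forward 4.4 m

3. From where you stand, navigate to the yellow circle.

turn left 127°, forward 4.6 m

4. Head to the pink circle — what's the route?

turn left 78°, forward 1.2 m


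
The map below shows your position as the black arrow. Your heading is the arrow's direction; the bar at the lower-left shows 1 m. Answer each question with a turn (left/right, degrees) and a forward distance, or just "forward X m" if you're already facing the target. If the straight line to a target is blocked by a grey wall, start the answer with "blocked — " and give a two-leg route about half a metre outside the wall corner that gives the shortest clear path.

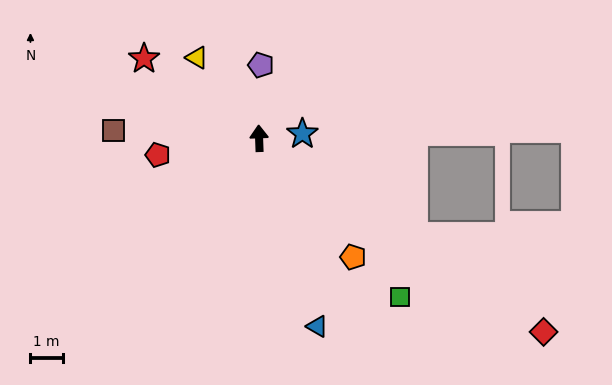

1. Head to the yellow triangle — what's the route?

turn left 36°, forward 3.1 m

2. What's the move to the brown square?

turn left 85°, forward 4.5 m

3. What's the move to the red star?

turn left 53°, forward 4.3 m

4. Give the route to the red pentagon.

turn left 97°, forward 3.2 m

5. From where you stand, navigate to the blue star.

turn right 86°, forward 1.3 m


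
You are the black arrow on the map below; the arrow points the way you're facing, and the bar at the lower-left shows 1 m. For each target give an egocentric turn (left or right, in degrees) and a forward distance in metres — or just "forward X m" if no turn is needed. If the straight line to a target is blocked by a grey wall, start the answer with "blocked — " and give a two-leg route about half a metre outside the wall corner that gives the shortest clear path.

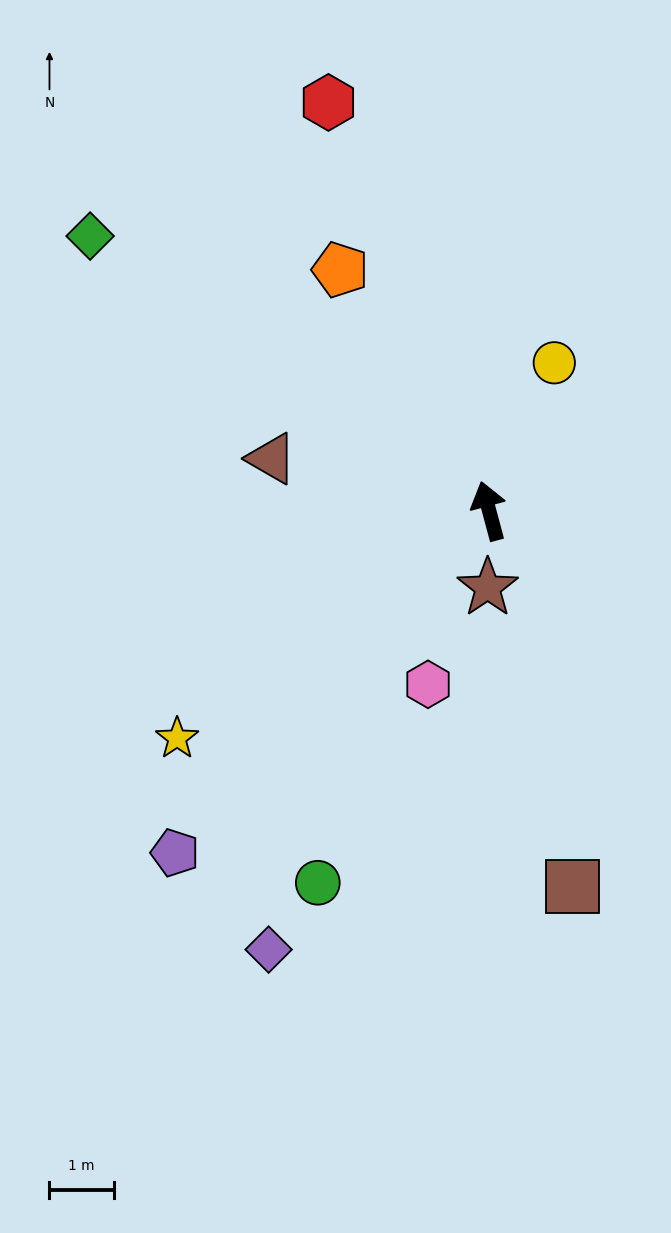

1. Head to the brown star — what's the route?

turn left 164°, forward 1.2 m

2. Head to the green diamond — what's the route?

turn left 40°, forward 7.5 m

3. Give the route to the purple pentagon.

turn left 122°, forward 7.2 m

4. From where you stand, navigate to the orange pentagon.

turn left 17°, forward 4.4 m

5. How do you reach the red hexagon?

turn left 6°, forward 6.8 m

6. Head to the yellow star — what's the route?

turn left 111°, forward 6.0 m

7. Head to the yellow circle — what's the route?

turn right 39°, forward 2.5 m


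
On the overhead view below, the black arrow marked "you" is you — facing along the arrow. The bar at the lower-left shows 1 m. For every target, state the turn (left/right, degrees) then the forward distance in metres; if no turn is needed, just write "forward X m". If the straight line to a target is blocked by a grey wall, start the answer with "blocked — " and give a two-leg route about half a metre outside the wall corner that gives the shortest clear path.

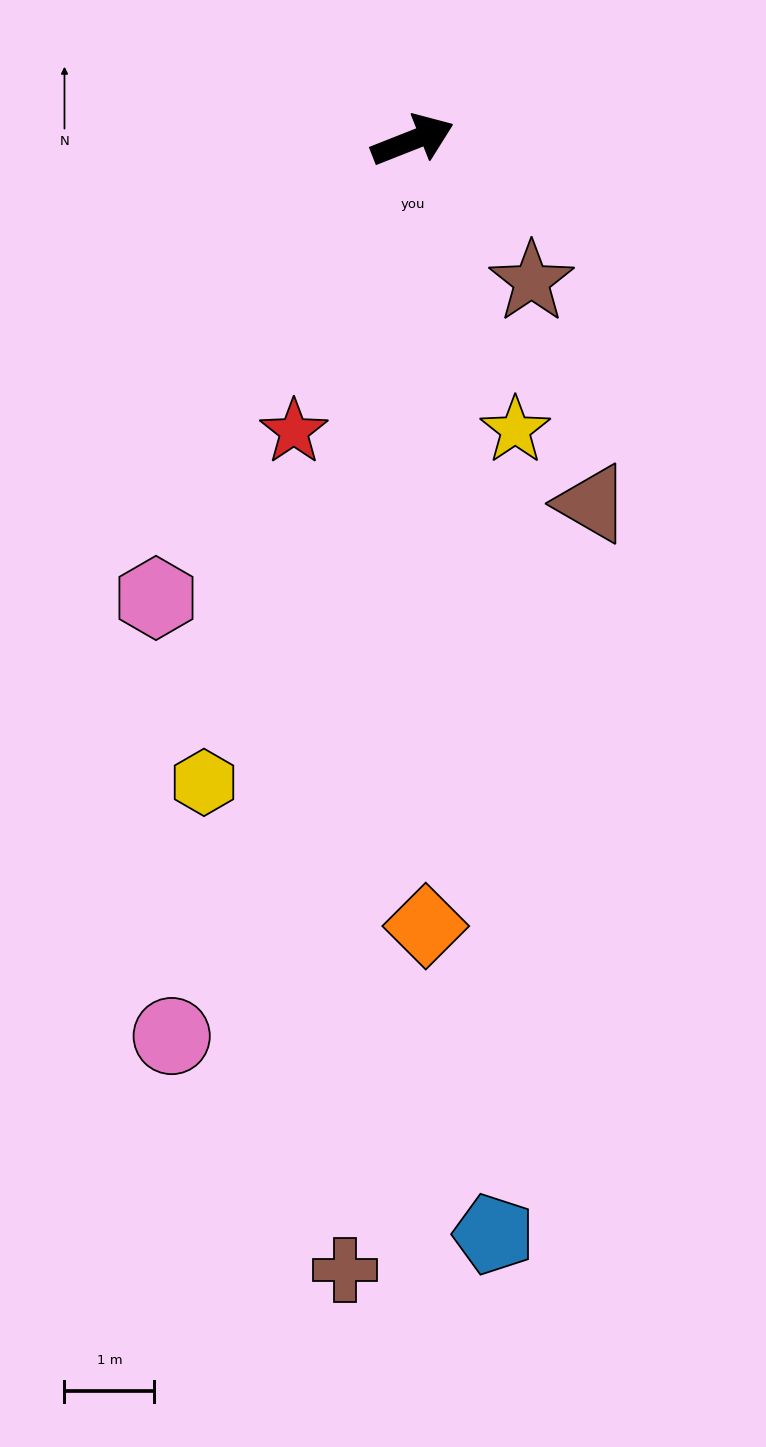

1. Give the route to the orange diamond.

turn right 111°, forward 8.8 m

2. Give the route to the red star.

turn right 134°, forward 3.5 m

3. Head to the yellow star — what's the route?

turn right 92°, forward 3.4 m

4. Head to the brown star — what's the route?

turn right 71°, forward 2.1 m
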